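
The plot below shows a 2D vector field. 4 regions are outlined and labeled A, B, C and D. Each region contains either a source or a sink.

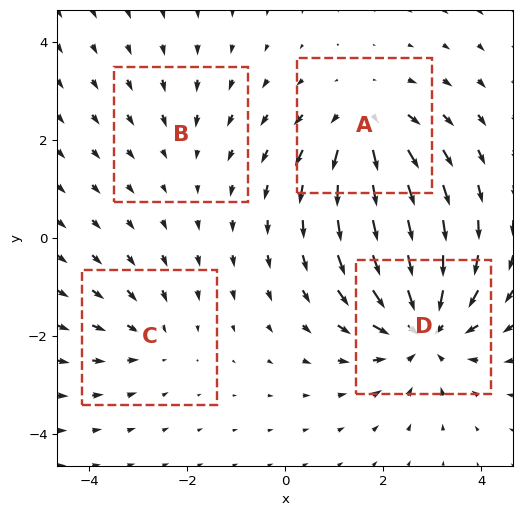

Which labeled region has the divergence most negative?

D

Divergence at each region's feature centre — A: about +5, B: about -2, C: about -3, D: about -6. Region D is most negative.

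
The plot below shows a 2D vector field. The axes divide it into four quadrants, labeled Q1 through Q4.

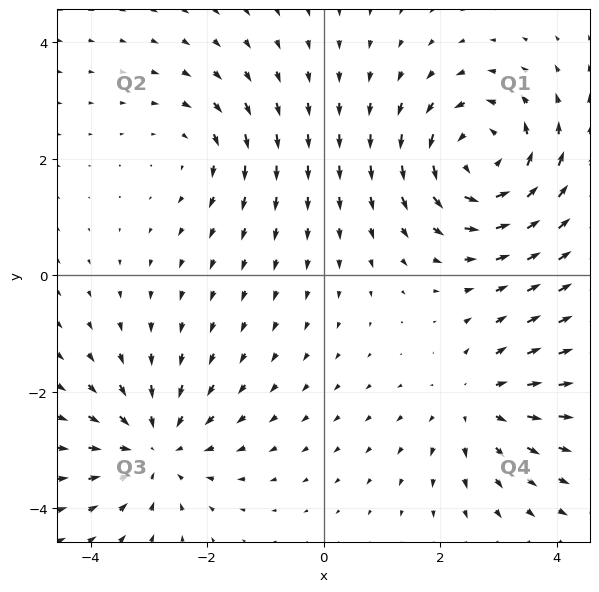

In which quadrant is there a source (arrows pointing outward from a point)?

Q4

The source sits at approximately (2.6, -2.2), which lies in quadrant Q4. The divergence there is about +3, positive as expected for a source.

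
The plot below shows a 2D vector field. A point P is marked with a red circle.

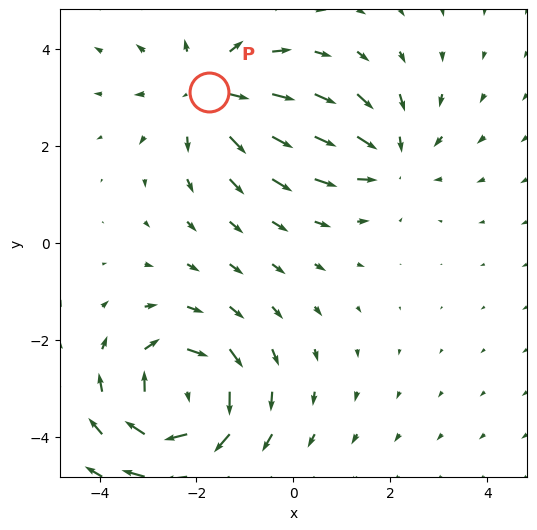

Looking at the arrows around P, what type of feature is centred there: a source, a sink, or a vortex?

source

At P (-1.7, 3.1) the arrows spread outward. Divergence about +3, curl ≈0 — positive divergence with near-zero curl is a source.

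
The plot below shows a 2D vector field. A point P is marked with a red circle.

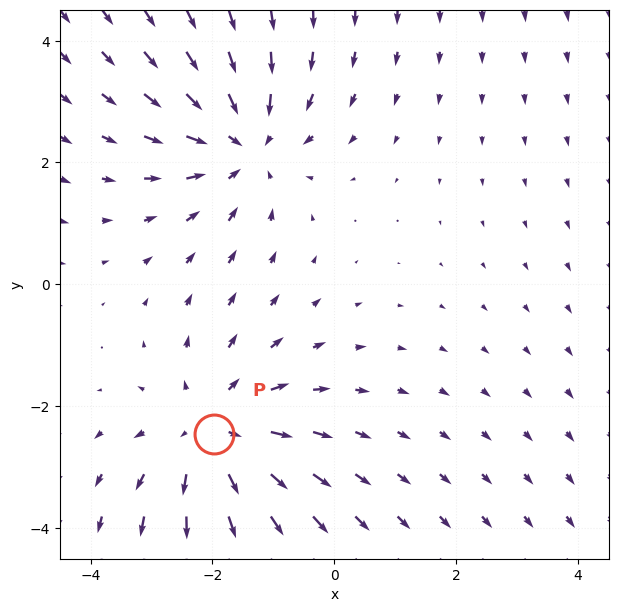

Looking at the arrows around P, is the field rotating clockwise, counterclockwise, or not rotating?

not rotating

Near P at (-2.0, -2.5) the arrows show no circulation. The curl there is ≈0.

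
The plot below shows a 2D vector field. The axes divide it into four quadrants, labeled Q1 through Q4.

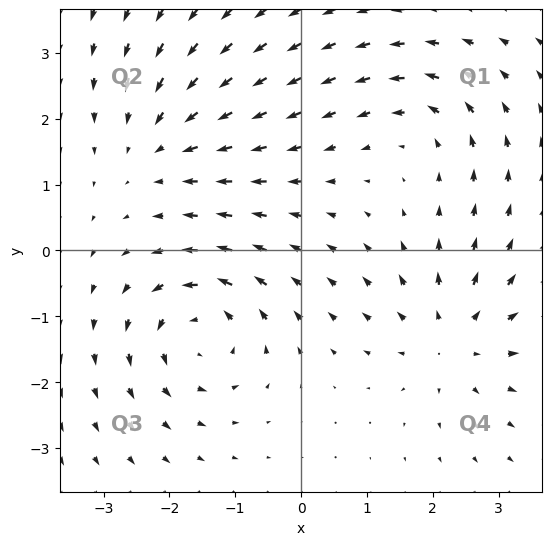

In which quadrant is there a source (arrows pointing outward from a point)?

Q4

The source sits at approximately (2.3, -1.3), which lies in quadrant Q4. The divergence there is about +4, positive as expected for a source.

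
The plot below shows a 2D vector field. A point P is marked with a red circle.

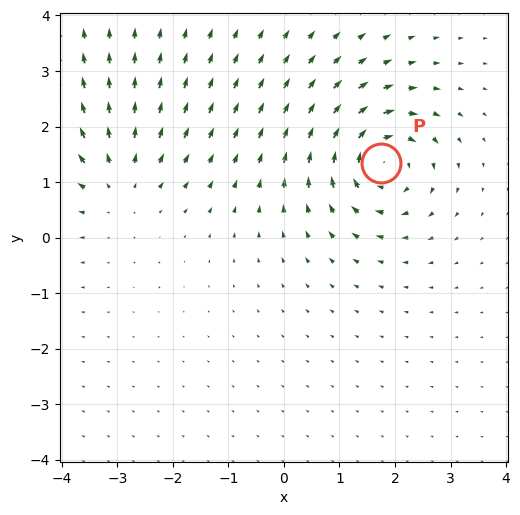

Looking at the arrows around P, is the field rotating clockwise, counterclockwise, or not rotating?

clockwise

Near P at (1.8, 1.3) the arrows circulate clockwise. The curl (z-component) there is about -7; negative curl means clockwise rotation.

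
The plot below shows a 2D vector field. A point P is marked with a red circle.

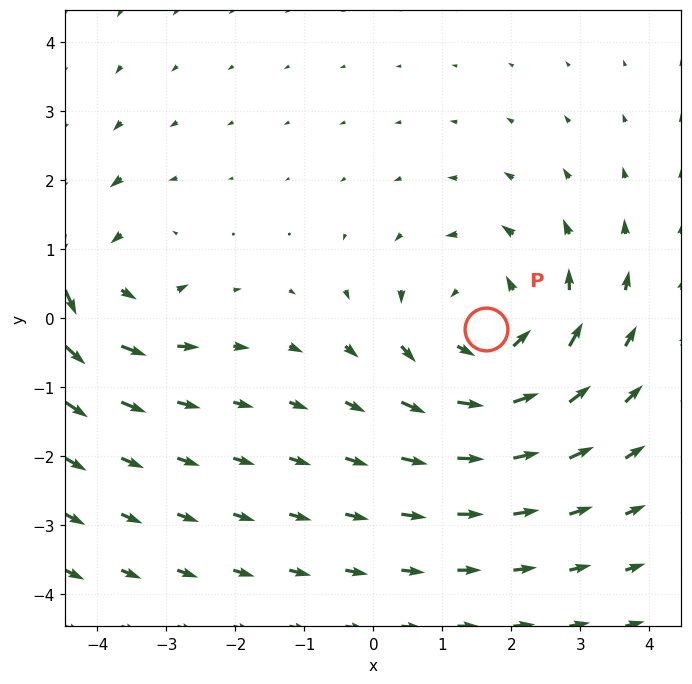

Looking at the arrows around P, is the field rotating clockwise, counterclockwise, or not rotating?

counterclockwise

Near P at (1.6, -0.2) the arrows circulate counterclockwise. The curl (z-component) there is about +3; positive curl means counterclockwise rotation.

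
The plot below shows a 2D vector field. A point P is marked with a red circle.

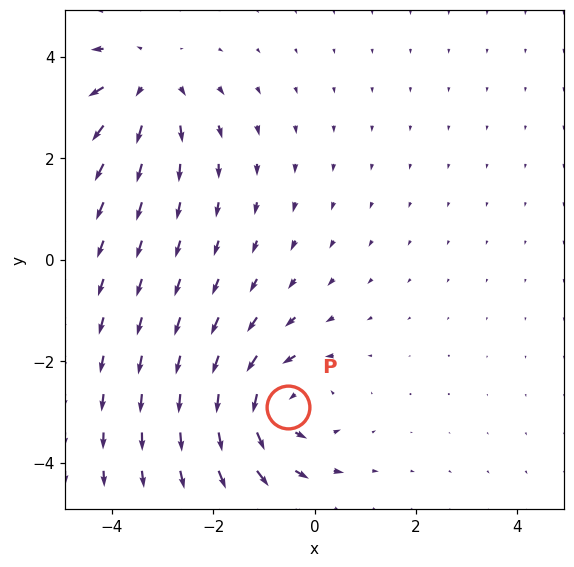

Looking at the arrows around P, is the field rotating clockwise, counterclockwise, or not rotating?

Near P at (-0.5, -2.9) the arrows circulate counterclockwise. The curl (z-component) there is about +3; positive curl means counterclockwise rotation.

counterclockwise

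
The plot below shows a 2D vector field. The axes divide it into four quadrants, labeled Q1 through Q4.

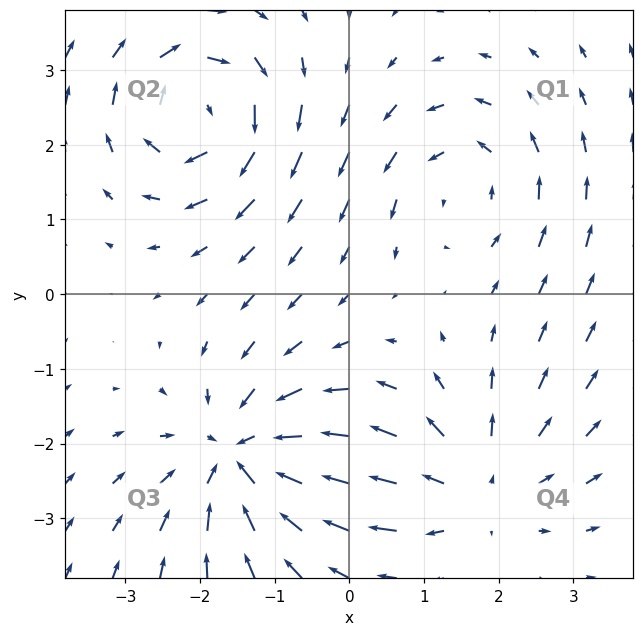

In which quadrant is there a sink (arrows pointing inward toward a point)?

The sink sits at approximately (-1.4, -2.2), which lies in quadrant Q3. The divergence there is about -5, negative as expected for a sink.

Q3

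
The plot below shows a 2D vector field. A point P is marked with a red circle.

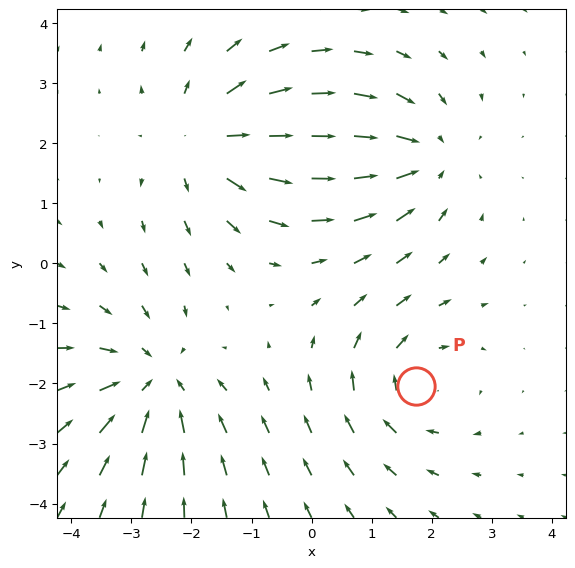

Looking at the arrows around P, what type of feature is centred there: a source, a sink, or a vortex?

At P (1.7, -2.0) the arrows circulate clockwise. Divergence ≈0, curl about -3 — near-zero divergence with nonzero curl is a vortex.

vortex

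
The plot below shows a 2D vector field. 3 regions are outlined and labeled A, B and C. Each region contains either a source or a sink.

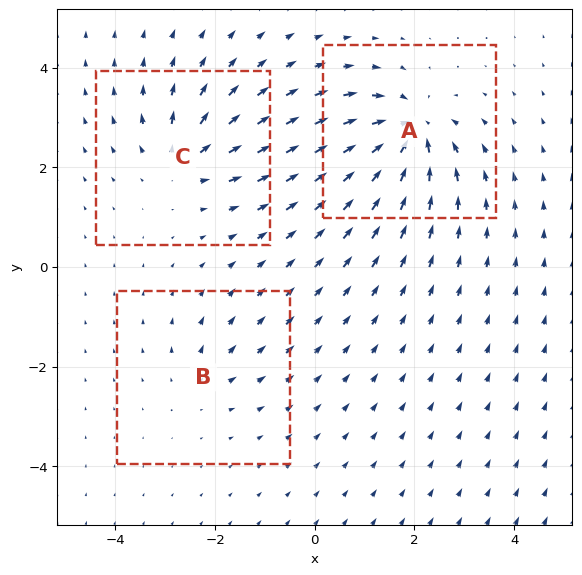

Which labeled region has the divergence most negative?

A

Divergence at each region's feature centre — A: about -6, B: about +2, C: about +4. Region A is most negative.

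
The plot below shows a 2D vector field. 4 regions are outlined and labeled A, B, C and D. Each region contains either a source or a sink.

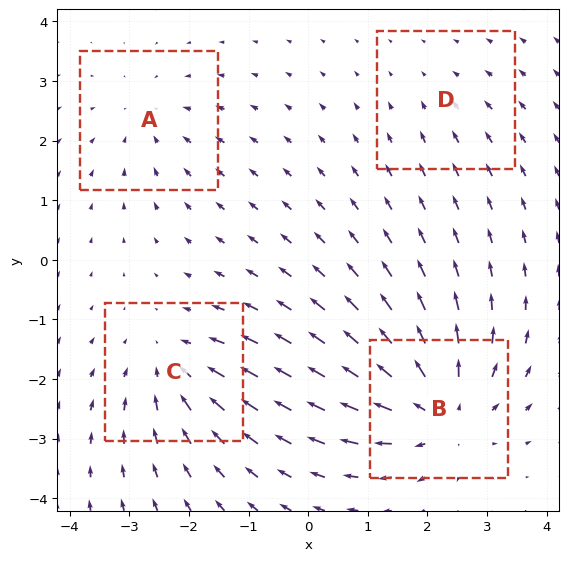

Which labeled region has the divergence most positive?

B

Divergence at each region's feature centre — A: about -3, B: about +6, C: about -4, D: about -2. Region B is most positive.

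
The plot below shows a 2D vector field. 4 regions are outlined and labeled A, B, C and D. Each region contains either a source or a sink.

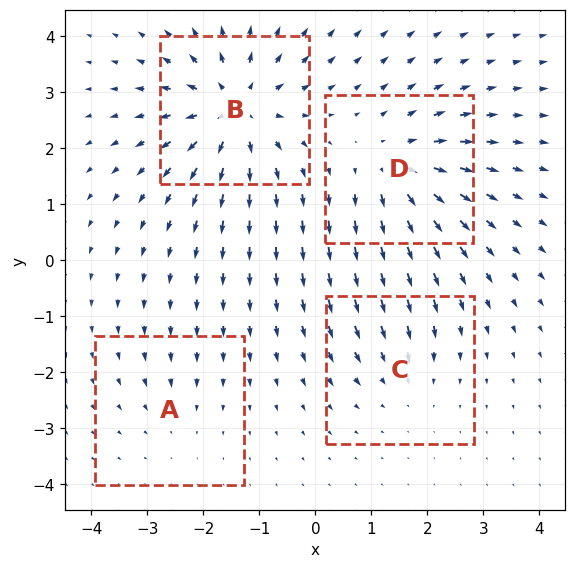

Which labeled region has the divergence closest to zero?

A

Divergence at each region's feature centre — A: about -2, B: about +8, C: about -3, D: about +6. Region A is closest to zero.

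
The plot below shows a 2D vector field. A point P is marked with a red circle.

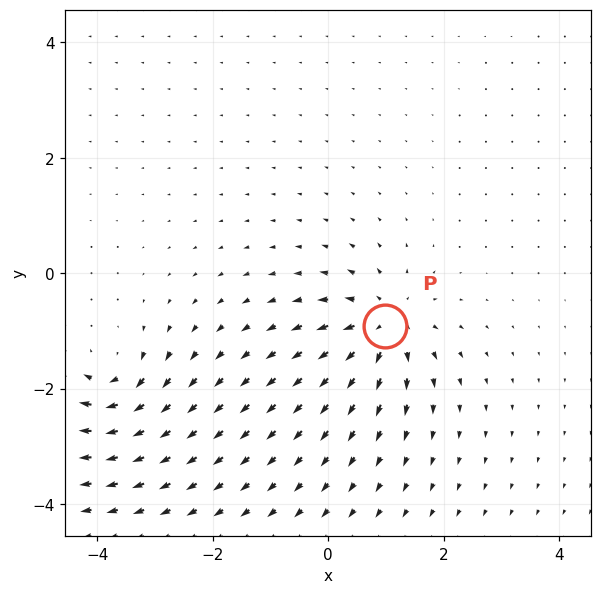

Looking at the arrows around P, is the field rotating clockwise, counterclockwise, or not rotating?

Near P at (1.0, -0.9) the arrows show no circulation. The curl there is ≈0.

not rotating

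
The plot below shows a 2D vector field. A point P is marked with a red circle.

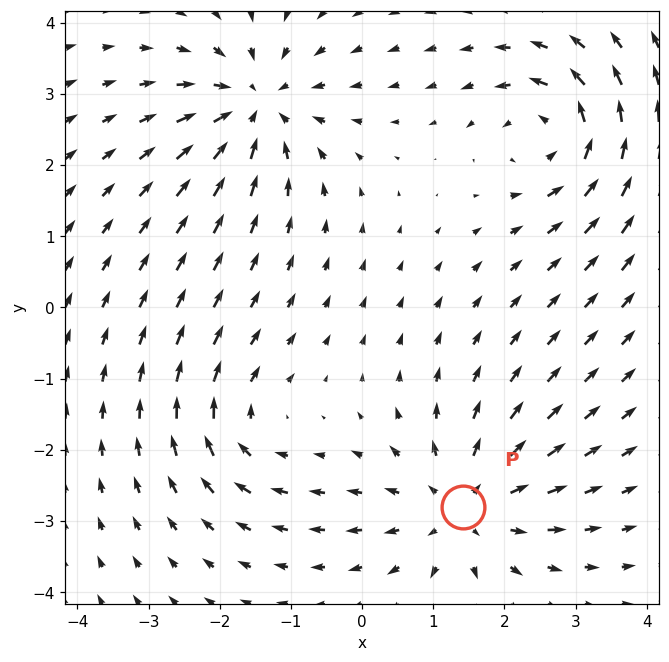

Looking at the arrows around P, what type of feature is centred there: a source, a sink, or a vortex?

source

At P (1.4, -2.8) the arrows spread outward. Divergence about +5, curl ≈0 — positive divergence with near-zero curl is a source.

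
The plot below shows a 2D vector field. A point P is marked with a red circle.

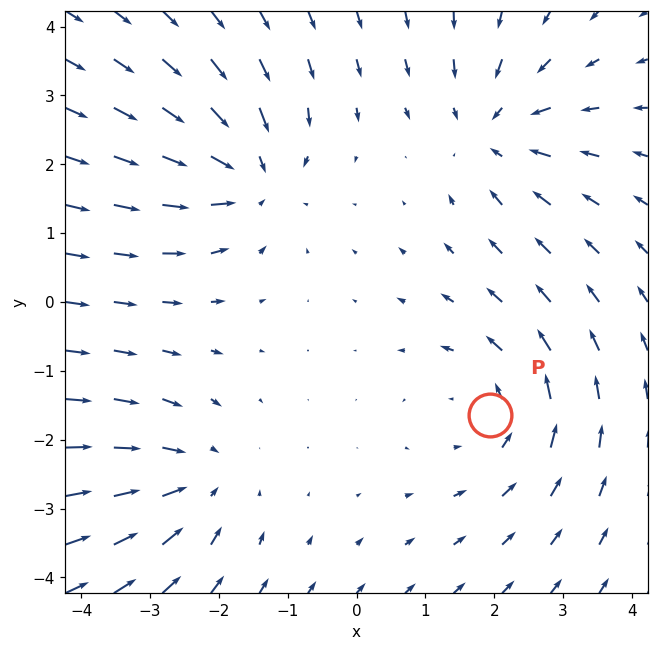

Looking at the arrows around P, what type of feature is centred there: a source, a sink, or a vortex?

At P (1.9, -1.6) the arrows circulate counterclockwise. Divergence ≈0, curl about +3 — near-zero divergence with nonzero curl is a vortex.

vortex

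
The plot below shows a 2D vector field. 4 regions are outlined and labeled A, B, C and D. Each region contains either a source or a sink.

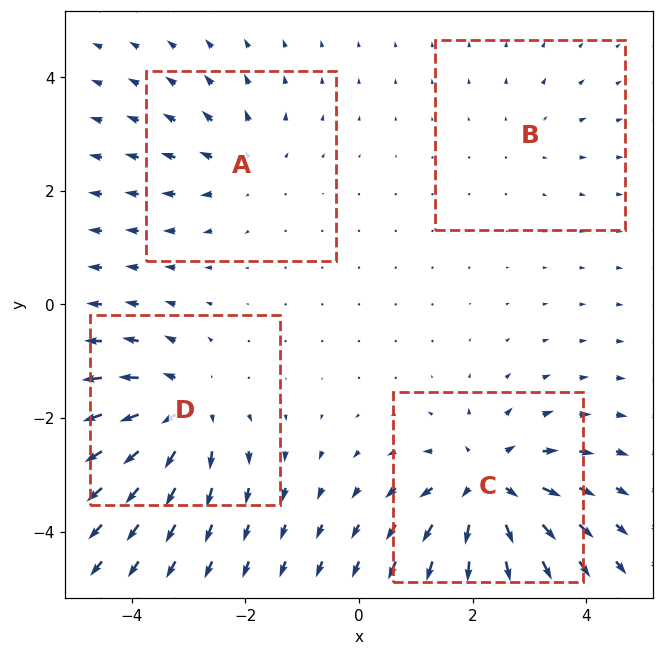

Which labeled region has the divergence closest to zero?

Divergence at each region's feature centre — A: about +4, B: about +2, C: about +7, D: about +6. Region B is closest to zero.

B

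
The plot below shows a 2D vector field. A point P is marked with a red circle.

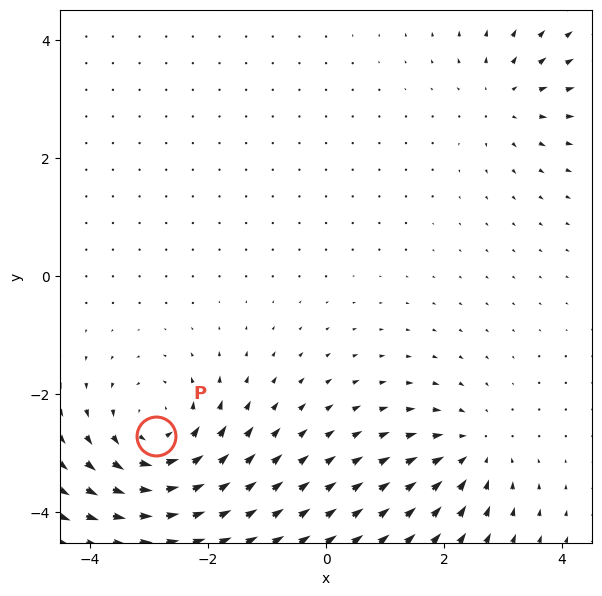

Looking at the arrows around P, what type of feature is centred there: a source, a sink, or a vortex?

At P (-2.9, -2.7) the arrows circulate counterclockwise. Divergence ≈0, curl about +5 — near-zero divergence with nonzero curl is a vortex.

vortex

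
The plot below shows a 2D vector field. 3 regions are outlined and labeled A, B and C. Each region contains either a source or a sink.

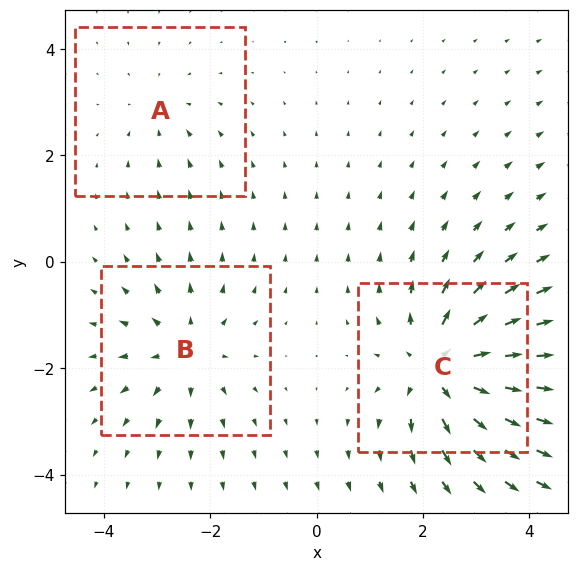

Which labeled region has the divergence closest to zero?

A

Divergence at each region's feature centre — A: about -2, B: about +3, C: about +6. Region A is closest to zero.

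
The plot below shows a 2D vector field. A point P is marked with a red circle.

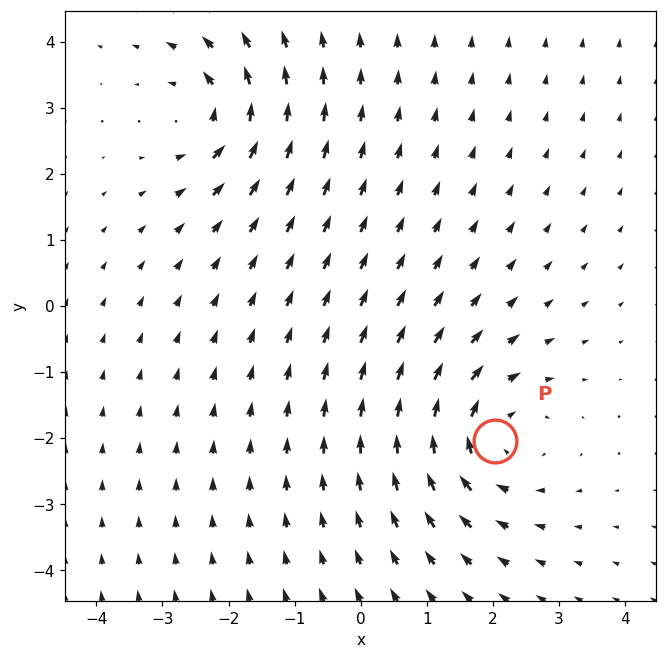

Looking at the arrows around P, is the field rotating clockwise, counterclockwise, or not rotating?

clockwise

Near P at (2.0, -2.0) the arrows circulate clockwise. The curl (z-component) there is about -4; negative curl means clockwise rotation.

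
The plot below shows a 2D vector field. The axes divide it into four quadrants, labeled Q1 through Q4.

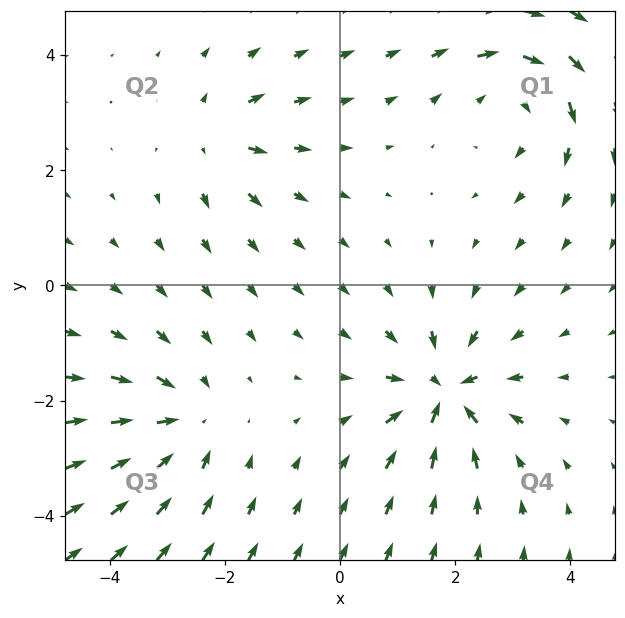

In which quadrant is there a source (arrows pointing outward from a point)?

Q2

The source sits at approximately (-2.1, 2.6), which lies in quadrant Q2. The divergence there is about +4, positive as expected for a source.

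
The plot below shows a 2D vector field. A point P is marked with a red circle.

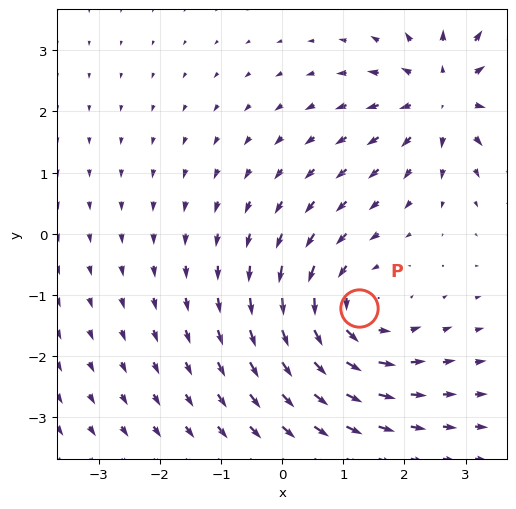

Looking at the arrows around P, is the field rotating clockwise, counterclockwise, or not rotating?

Near P at (1.3, -1.2) the arrows circulate counterclockwise. The curl (z-component) there is about +4; positive curl means counterclockwise rotation.

counterclockwise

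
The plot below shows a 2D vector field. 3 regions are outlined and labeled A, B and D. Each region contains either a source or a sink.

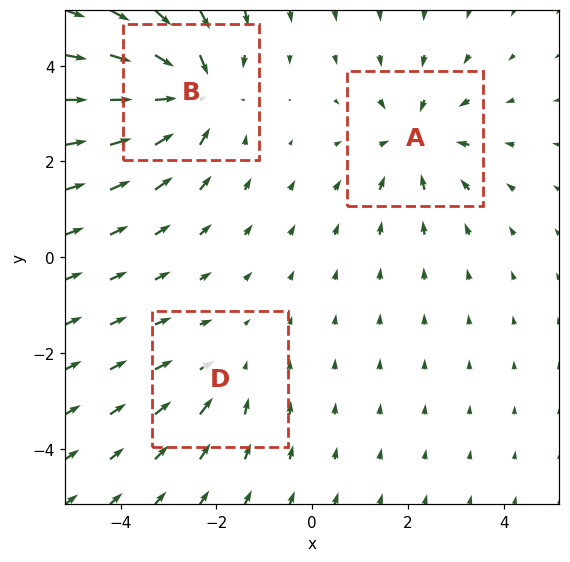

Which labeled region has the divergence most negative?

B

Divergence at each region's feature centre — A: about -3, B: about -4, D: about -2. Region B is most negative.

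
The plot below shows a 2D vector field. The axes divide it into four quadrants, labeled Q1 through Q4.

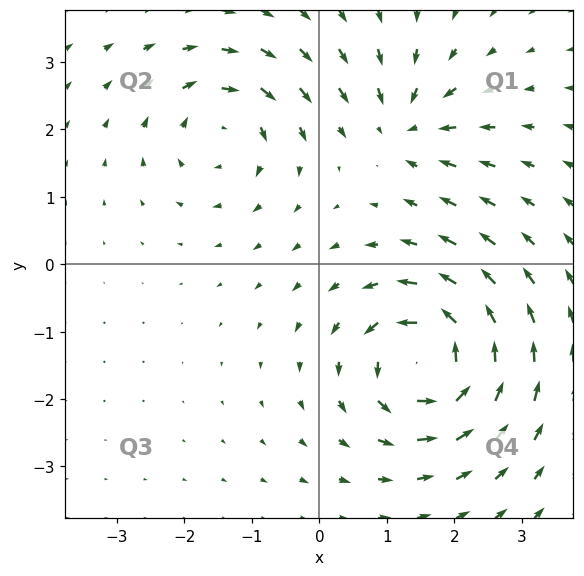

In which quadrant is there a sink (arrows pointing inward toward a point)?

Q1

The sink sits at approximately (1.3, 2.1), which lies in quadrant Q1. The divergence there is about -4, negative as expected for a sink.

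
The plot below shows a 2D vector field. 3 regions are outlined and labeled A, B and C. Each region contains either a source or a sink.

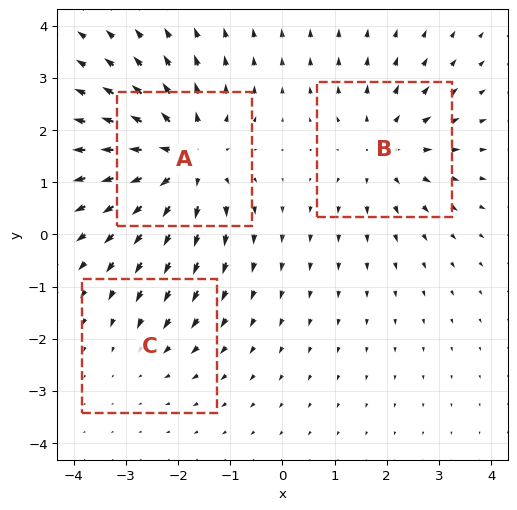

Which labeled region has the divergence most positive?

A

Divergence at each region's feature centre — A: about +5, B: about +3, C: about -2. Region A is most positive.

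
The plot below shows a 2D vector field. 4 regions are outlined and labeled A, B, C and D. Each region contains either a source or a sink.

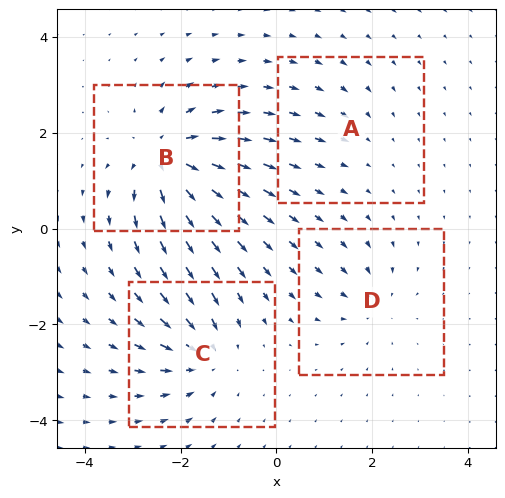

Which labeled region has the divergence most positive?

B

Divergence at each region's feature centre — A: about -2, B: about +7, C: about -5, D: about -4. Region B is most positive.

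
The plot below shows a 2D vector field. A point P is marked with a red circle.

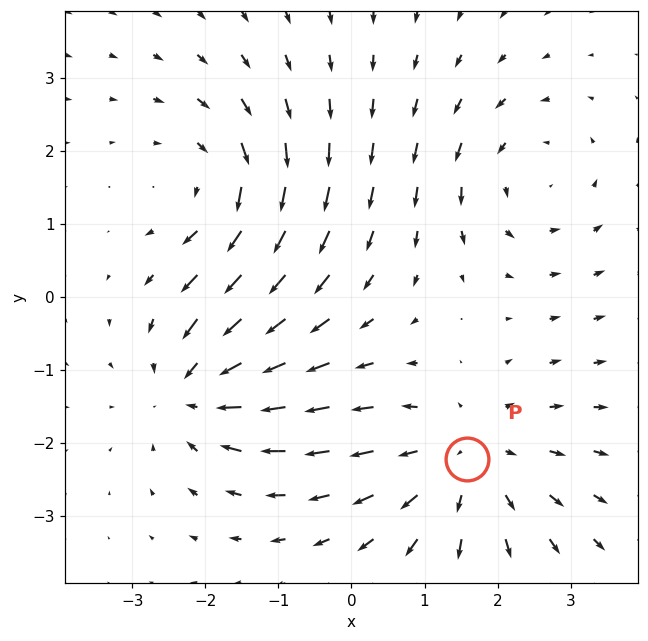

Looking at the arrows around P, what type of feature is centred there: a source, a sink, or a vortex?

source

At P (1.6, -2.2) the arrows spread outward. Divergence about +4, curl ≈0 — positive divergence with near-zero curl is a source.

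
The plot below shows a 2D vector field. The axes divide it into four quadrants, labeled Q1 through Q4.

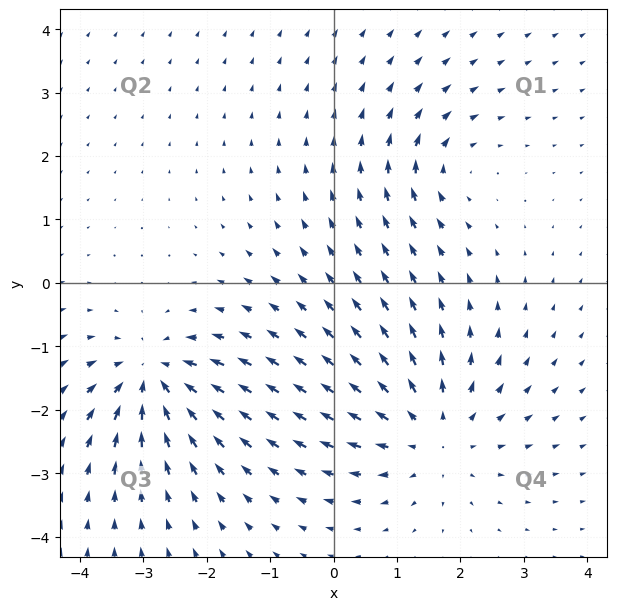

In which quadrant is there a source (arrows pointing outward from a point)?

The source sits at approximately (1.6, -2.4), which lies in quadrant Q4. The divergence there is about +4, positive as expected for a source.

Q4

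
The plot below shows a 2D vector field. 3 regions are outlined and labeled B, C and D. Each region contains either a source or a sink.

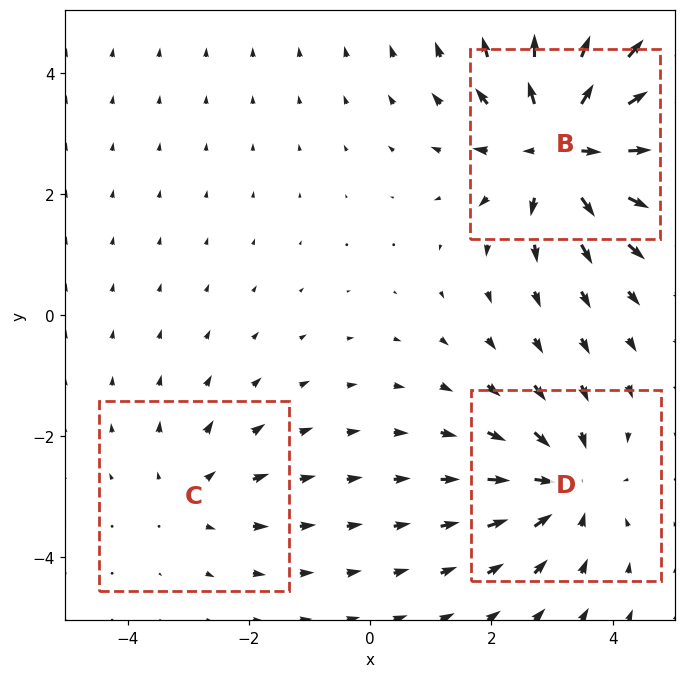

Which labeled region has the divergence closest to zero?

C

Divergence at each region's feature centre — B: about +5, C: about +2, D: about -3. Region C is closest to zero.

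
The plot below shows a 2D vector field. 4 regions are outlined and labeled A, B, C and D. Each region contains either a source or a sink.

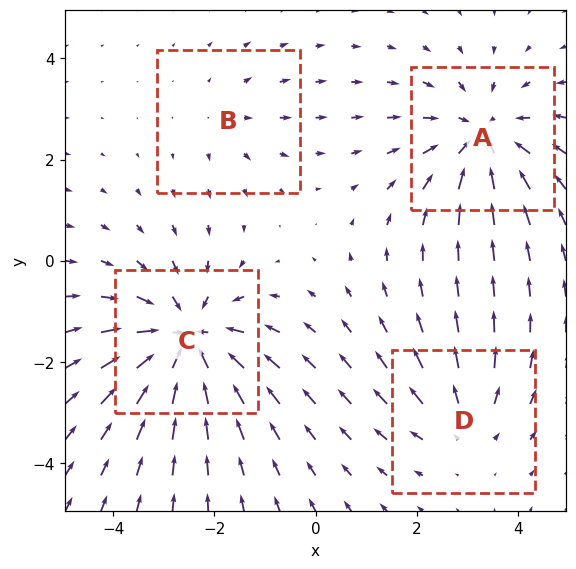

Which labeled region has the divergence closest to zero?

B

Divergence at each region's feature centre — A: about -5, B: about +2, C: about -6, D: about +3. Region B is closest to zero.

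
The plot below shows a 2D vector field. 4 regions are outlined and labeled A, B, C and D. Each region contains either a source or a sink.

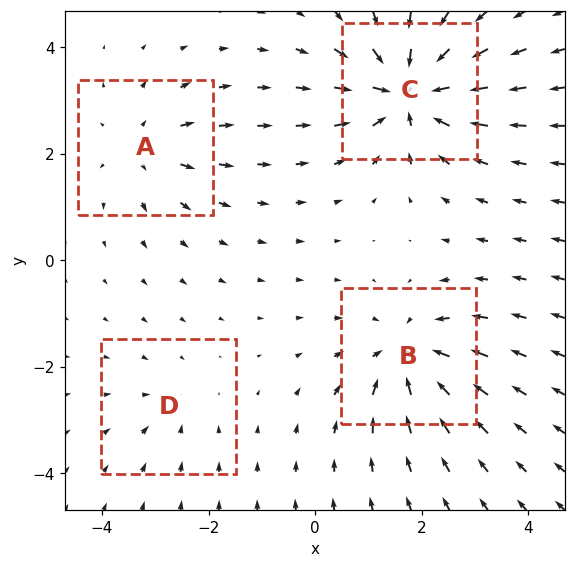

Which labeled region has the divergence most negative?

C

Divergence at each region's feature centre — A: about +4, B: about -6, C: about -8, D: about -2. Region C is most negative.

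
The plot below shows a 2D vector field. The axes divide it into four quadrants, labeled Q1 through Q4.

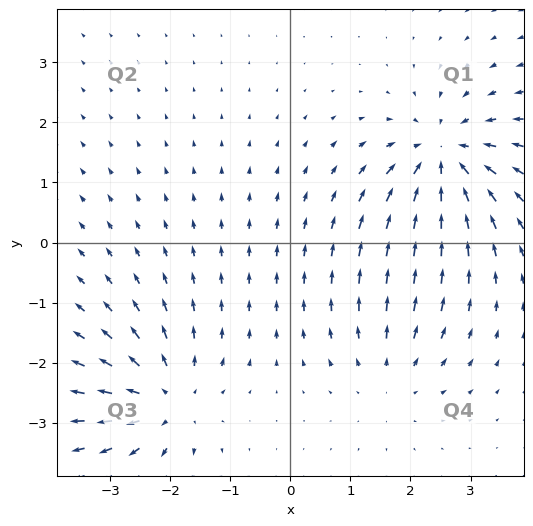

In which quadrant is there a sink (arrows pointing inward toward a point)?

Q1

The sink sits at approximately (2.6, 1.4), which lies in quadrant Q1. The divergence there is about -5, negative as expected for a sink.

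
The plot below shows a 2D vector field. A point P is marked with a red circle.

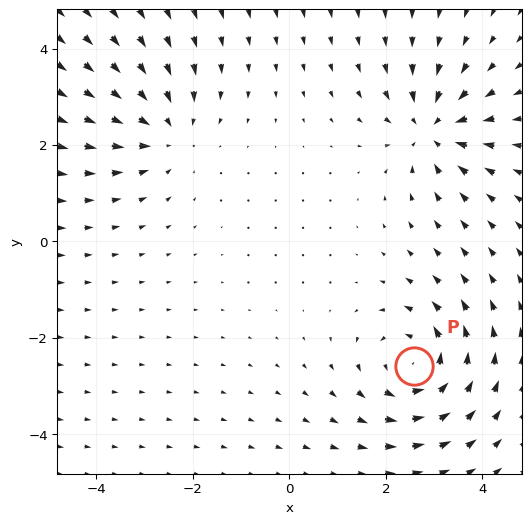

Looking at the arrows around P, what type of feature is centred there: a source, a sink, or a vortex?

At P (2.6, -2.6) the arrows circulate counterclockwise. Divergence ≈0, curl about +5 — near-zero divergence with nonzero curl is a vortex.

vortex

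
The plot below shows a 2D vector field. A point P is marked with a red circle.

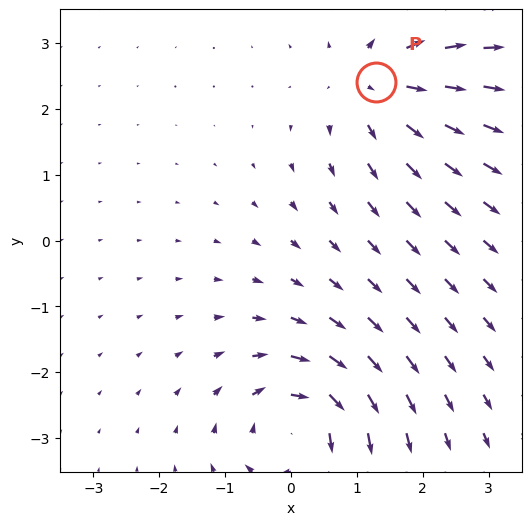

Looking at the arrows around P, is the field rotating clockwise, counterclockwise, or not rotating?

not rotating

Near P at (1.3, 2.4) the arrows show no circulation. The curl there is ≈0.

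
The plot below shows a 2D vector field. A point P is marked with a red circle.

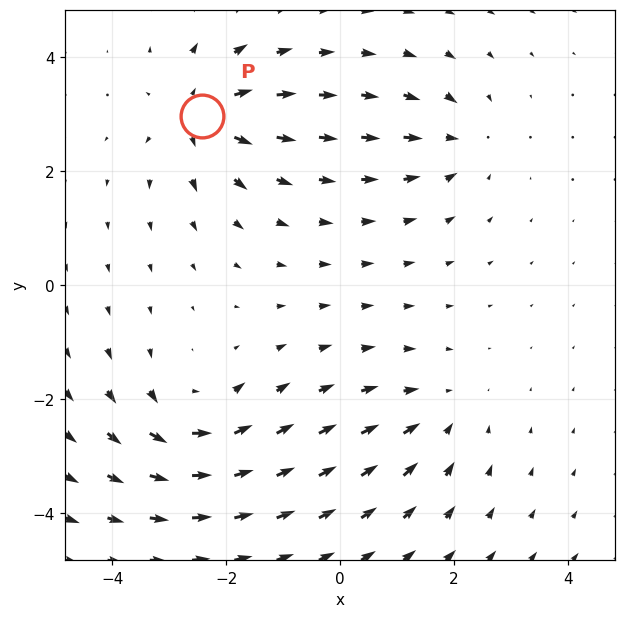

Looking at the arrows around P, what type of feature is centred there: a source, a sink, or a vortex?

At P (-2.4, 3.0) the arrows spread outward. Divergence about +5, curl ≈0 — positive divergence with near-zero curl is a source.

source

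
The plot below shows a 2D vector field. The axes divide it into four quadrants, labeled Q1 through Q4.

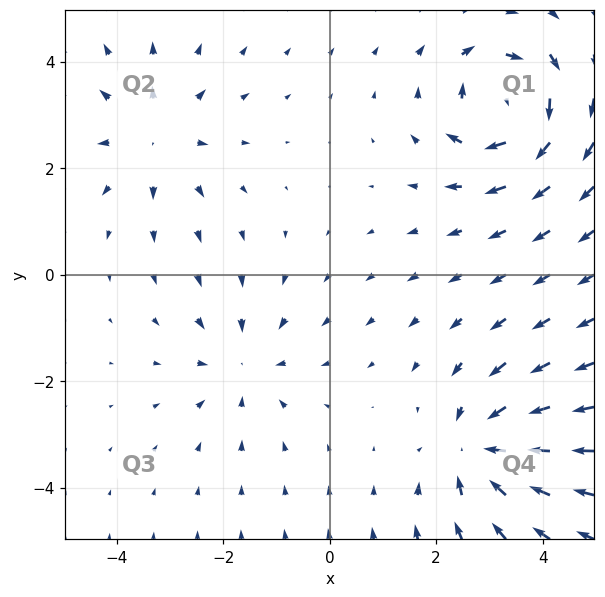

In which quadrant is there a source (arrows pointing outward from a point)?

The source sits at approximately (-3.3, 2.6), which lies in quadrant Q2. The divergence there is about +3, positive as expected for a source.

Q2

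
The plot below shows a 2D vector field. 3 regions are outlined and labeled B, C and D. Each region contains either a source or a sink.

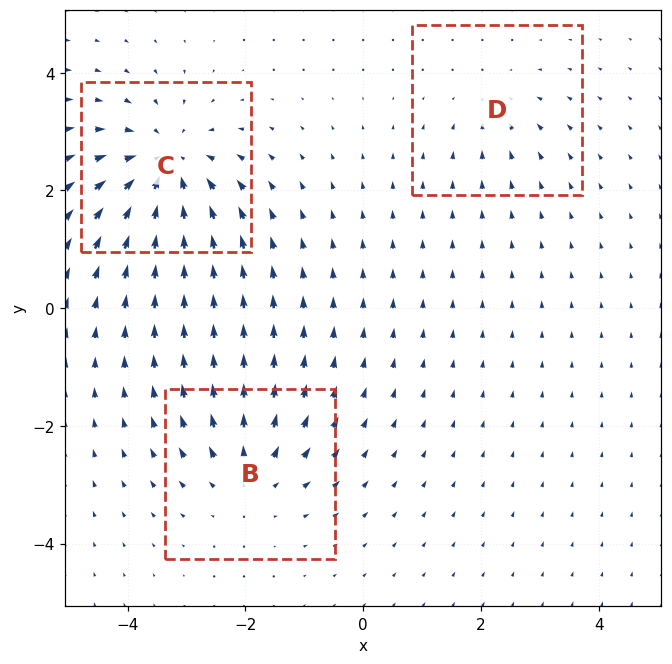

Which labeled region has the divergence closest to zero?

Divergence at each region's feature centre — B: about +3, C: about -5, D: about -2. Region D is closest to zero.

D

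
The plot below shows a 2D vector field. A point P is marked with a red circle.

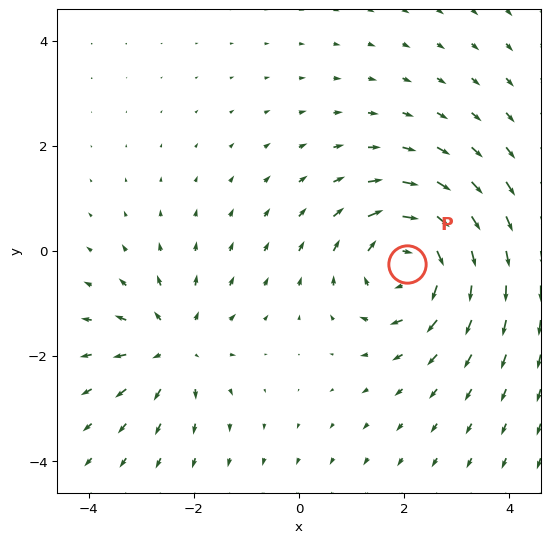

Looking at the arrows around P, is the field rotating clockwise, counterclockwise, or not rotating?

clockwise

Near P at (2.1, -0.2) the arrows circulate clockwise. The curl (z-component) there is about -5; negative curl means clockwise rotation.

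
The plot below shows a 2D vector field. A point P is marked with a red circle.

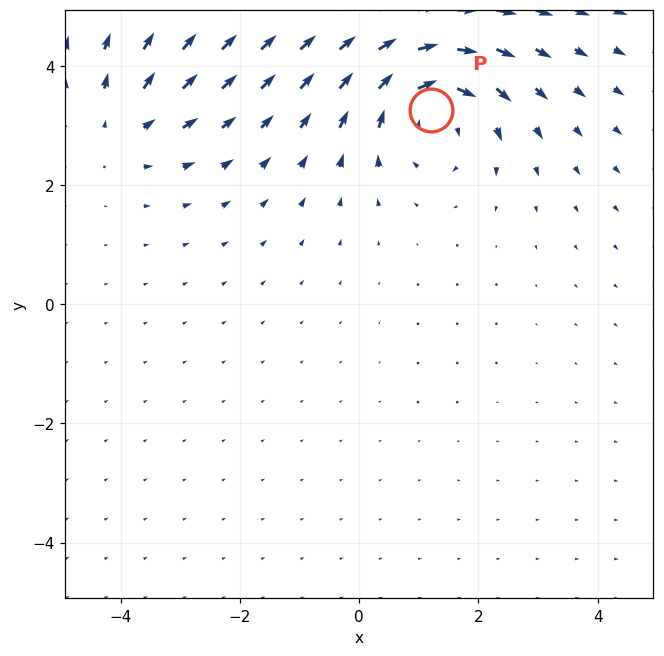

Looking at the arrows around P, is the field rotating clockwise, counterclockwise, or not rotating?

clockwise

Near P at (1.2, 3.3) the arrows circulate clockwise. The curl (z-component) there is about -5; negative curl means clockwise rotation.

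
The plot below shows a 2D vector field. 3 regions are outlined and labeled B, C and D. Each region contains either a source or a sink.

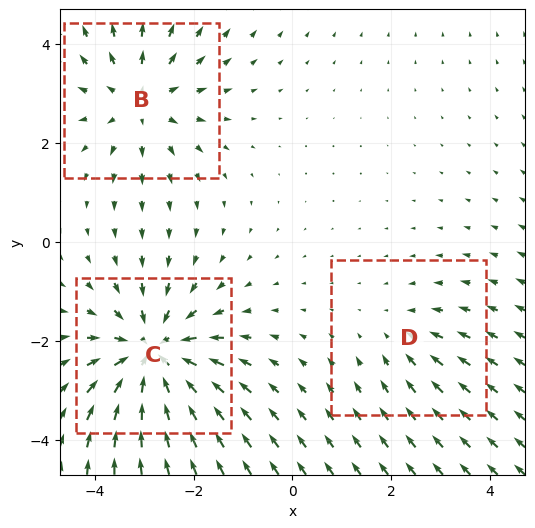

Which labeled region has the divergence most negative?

C

Divergence at each region's feature centre — B: about +3, C: about -5, D: about -2. Region C is most negative.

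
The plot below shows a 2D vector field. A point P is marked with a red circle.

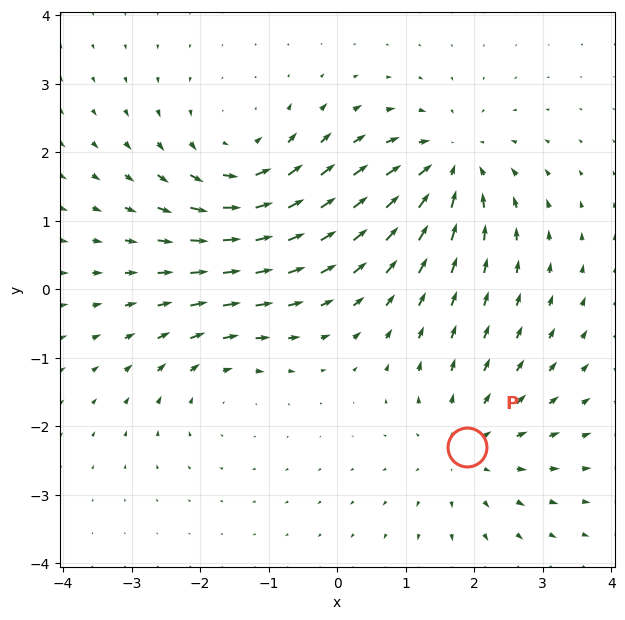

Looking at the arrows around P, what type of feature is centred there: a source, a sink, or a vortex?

At P (1.9, -2.3) the arrows spread outward. Divergence about +3, curl ≈0 — positive divergence with near-zero curl is a source.

source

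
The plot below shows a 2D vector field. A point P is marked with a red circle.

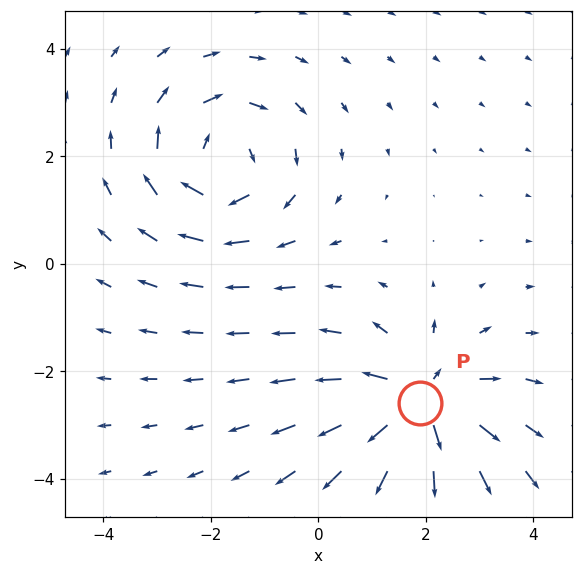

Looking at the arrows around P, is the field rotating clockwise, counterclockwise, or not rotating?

not rotating

Near P at (1.9, -2.6) the arrows show no circulation. The curl there is ≈0.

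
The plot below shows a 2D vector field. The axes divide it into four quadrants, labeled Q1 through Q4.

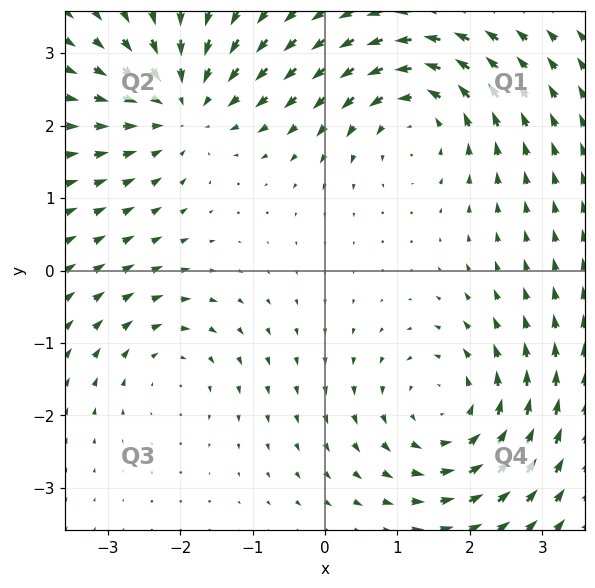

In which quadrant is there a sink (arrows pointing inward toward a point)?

Q2

The sink sits at approximately (-2.0, 2.3), which lies in quadrant Q2. The divergence there is about -4, negative as expected for a sink.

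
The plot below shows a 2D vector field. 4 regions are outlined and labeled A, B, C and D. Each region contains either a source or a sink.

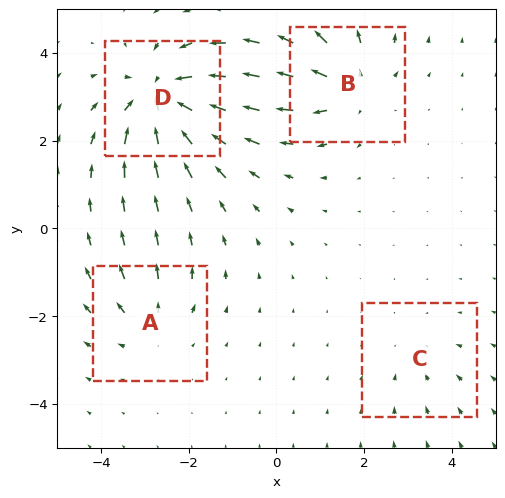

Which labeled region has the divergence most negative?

D

Divergence at each region's feature centre — A: about +3, B: about +5, C: about -2, D: about -7. Region D is most negative.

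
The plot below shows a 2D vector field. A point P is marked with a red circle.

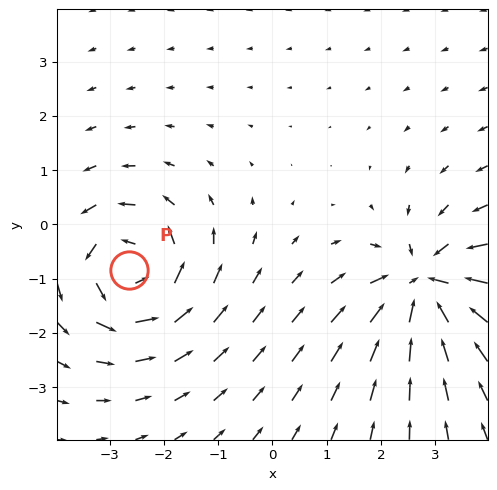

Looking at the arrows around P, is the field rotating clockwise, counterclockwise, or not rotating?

counterclockwise

Near P at (-2.6, -0.8) the arrows circulate counterclockwise. The curl (z-component) there is about +5; positive curl means counterclockwise rotation.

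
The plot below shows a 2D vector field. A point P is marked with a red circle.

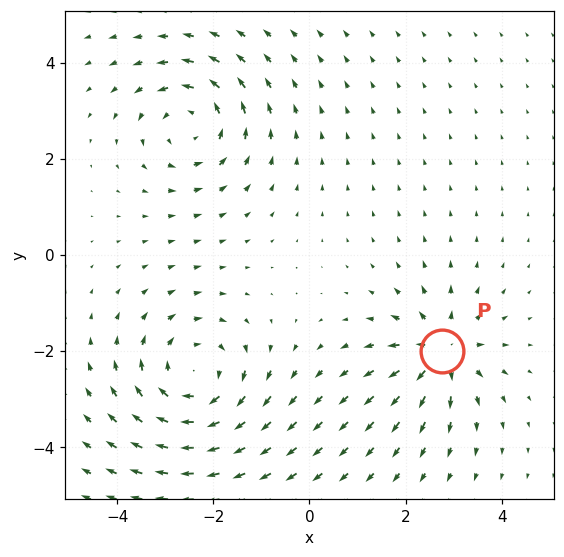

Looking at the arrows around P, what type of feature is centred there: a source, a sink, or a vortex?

source

At P (2.7, -2.0) the arrows spread outward. Divergence about +4, curl ≈0 — positive divergence with near-zero curl is a source.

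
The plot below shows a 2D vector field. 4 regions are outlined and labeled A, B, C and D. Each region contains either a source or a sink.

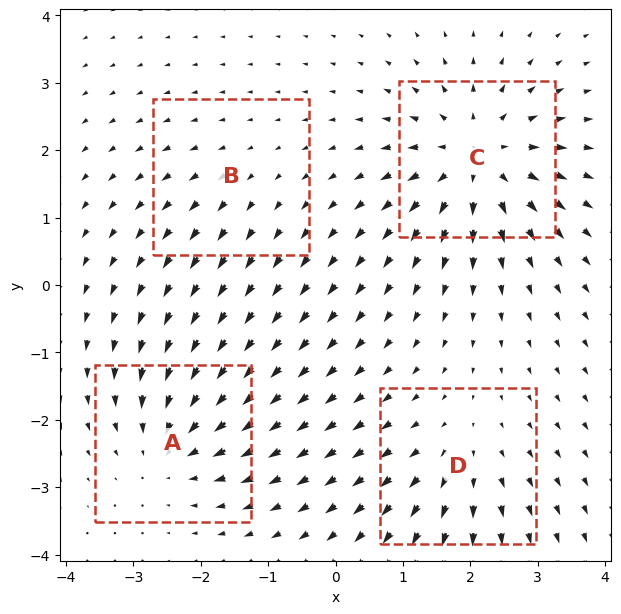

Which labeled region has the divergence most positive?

C

Divergence at each region's feature centre — A: about -5, B: about +2, C: about +7, D: about +4. Region C is most positive.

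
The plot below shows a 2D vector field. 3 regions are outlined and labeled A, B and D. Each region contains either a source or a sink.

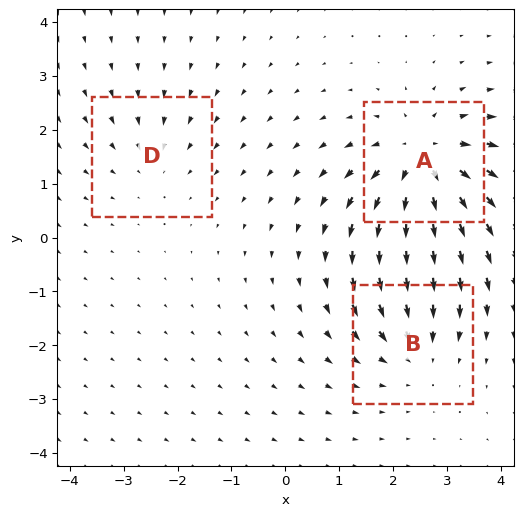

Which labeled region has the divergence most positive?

A

Divergence at each region's feature centre — A: about +5, B: about -3, D: about -2. Region A is most positive.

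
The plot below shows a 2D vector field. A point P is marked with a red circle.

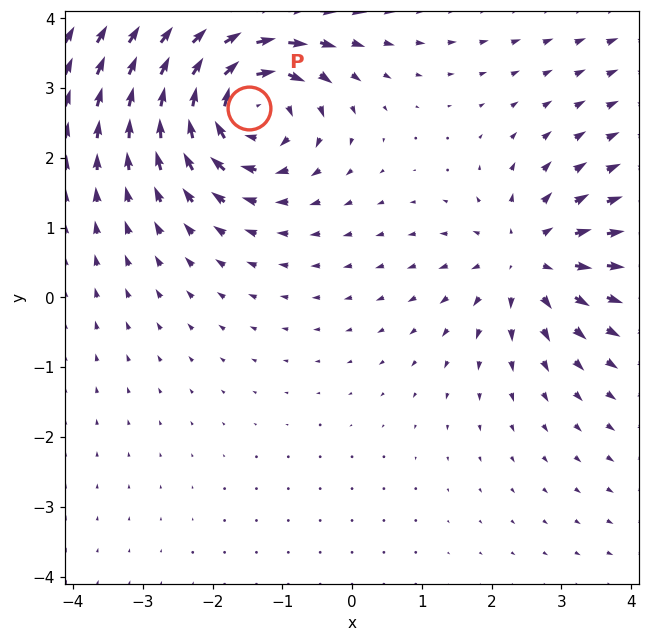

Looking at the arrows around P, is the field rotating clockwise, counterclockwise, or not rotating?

Near P at (-1.5, 2.7) the arrows circulate clockwise. The curl (z-component) there is about -6; negative curl means clockwise rotation.

clockwise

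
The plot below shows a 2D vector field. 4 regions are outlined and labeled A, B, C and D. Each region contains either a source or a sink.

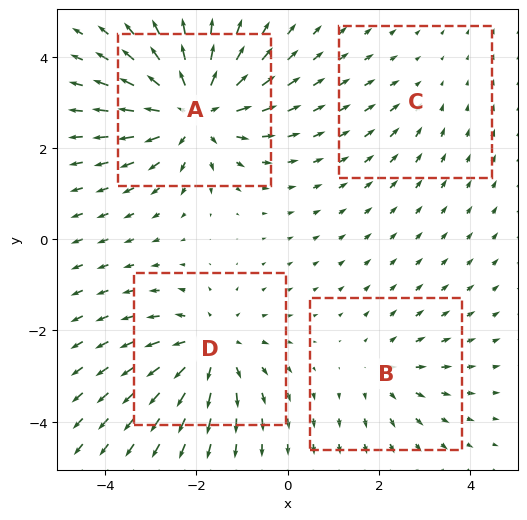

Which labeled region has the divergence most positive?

A

Divergence at each region's feature centre — A: about +7, B: about +3, C: about -2, D: about +5. Region A is most positive.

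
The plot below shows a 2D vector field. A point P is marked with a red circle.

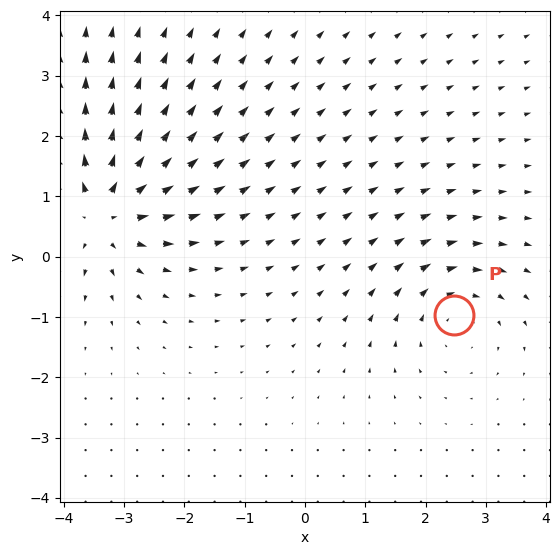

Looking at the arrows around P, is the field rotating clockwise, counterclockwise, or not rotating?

Near P at (2.5, -1.0) the arrows circulate clockwise. The curl (z-component) there is about -3; negative curl means clockwise rotation.

clockwise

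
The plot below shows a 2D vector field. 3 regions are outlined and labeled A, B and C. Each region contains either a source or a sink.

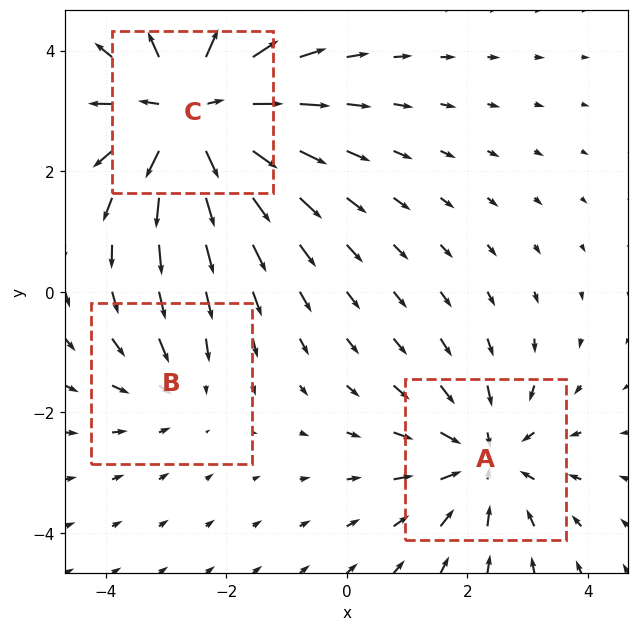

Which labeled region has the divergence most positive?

Divergence at each region's feature centre — A: about -3, B: about -2, C: about +5. Region C is most positive.

C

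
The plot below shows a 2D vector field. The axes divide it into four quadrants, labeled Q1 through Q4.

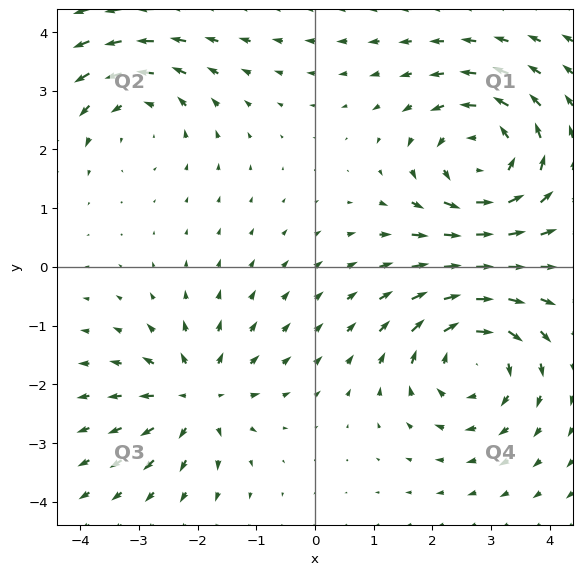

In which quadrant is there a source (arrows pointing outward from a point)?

The source sits at approximately (-2.0, -2.2), which lies in quadrant Q3. The divergence there is about +4, positive as expected for a source.

Q3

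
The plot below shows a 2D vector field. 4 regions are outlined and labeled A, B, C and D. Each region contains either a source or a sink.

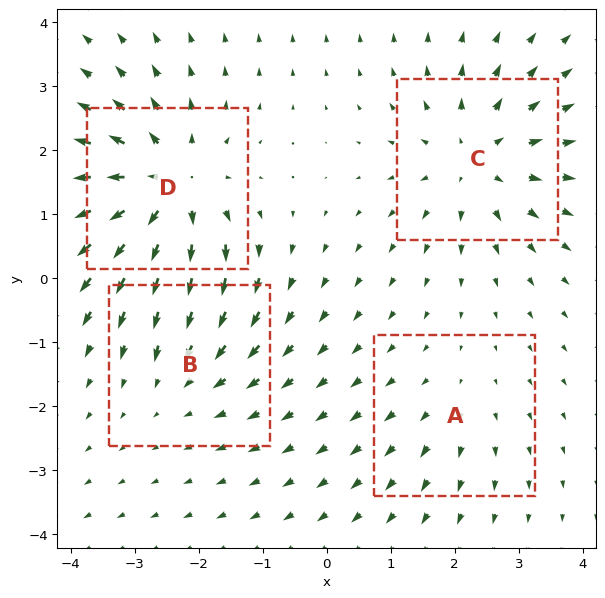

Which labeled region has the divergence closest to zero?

A

Divergence at each region's feature centre — A: about +2, B: about -3, C: about +5, D: about +6. Region A is closest to zero.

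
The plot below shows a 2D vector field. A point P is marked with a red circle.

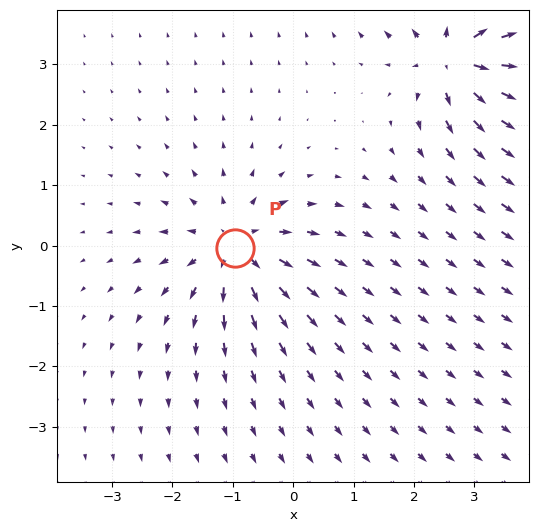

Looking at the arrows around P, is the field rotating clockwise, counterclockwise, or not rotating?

not rotating

Near P at (-1.0, -0.0) the arrows show no circulation. The curl there is ≈0.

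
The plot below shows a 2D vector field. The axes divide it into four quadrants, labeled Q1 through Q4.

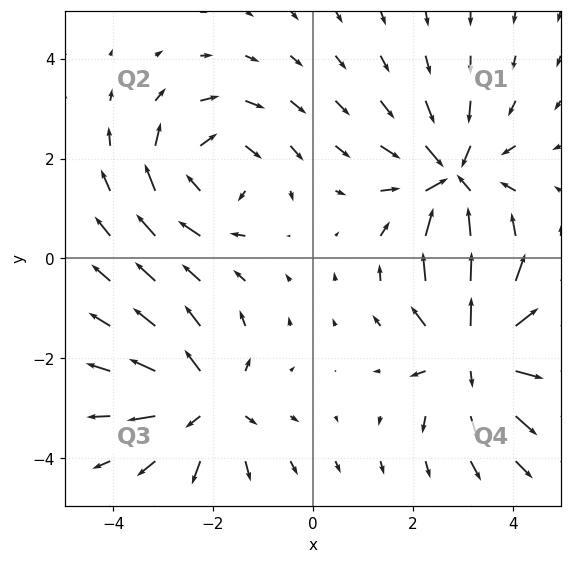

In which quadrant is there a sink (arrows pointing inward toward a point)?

The sink sits at approximately (2.8, 1.6), which lies in quadrant Q1. The divergence there is about -5, negative as expected for a sink.

Q1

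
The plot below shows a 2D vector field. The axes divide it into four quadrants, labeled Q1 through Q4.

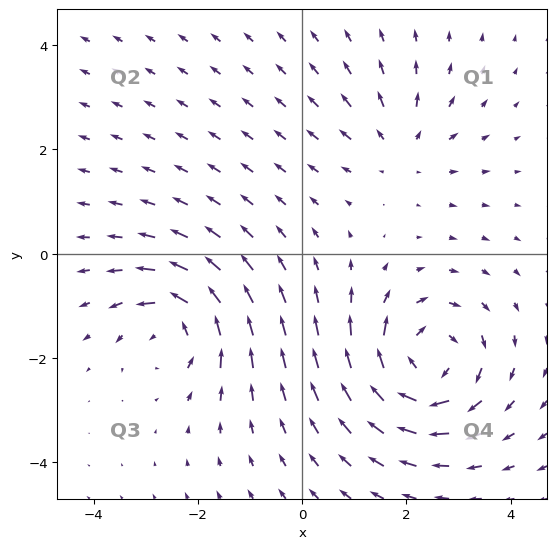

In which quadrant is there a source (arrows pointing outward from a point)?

Q1

The source sits at approximately (1.9, 2.0), which lies in quadrant Q1. The divergence there is about +3, positive as expected for a source.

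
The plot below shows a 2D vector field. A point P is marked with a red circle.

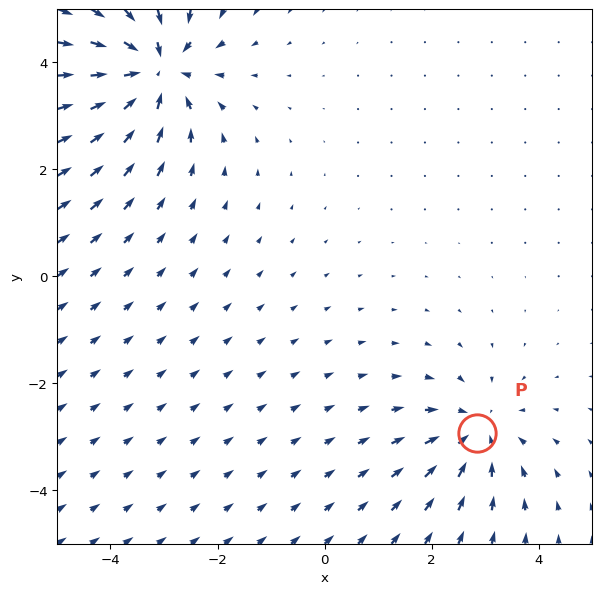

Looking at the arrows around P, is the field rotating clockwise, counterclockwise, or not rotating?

not rotating

Near P at (2.8, -2.9) the arrows show no circulation. The curl there is ≈0.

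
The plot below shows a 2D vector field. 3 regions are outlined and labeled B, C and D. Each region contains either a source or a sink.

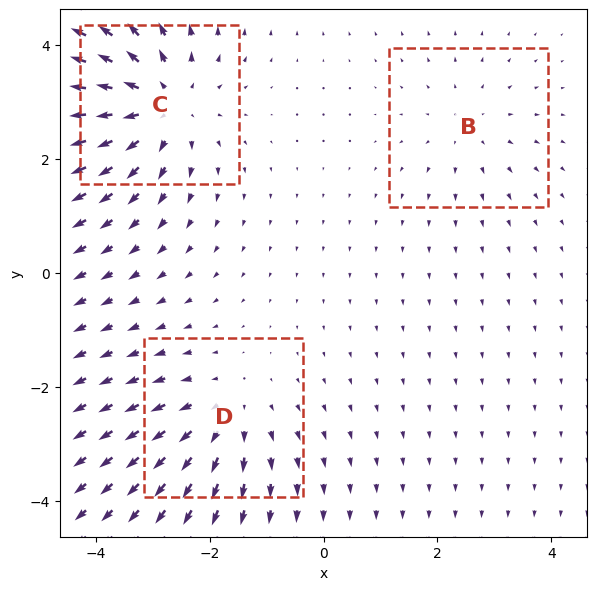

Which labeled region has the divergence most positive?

Divergence at each region's feature centre — B: about +2, C: about +4, D: about +3. Region C is most positive.

C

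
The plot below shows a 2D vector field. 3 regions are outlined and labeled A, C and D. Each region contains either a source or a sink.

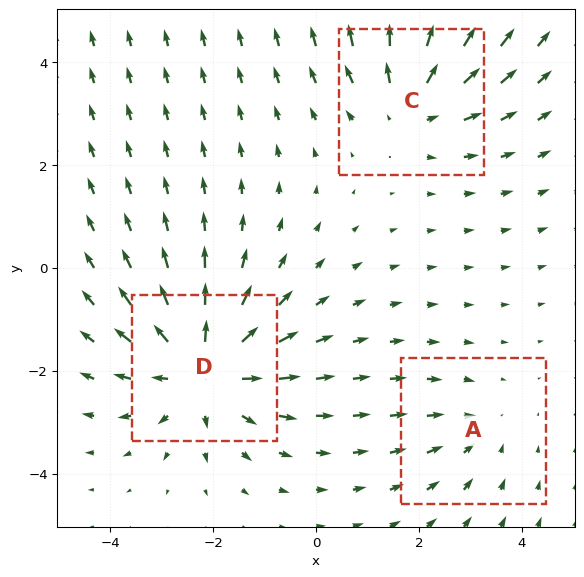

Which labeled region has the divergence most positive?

D

Divergence at each region's feature centre — A: about -2, C: about +3, D: about +4. Region D is most positive.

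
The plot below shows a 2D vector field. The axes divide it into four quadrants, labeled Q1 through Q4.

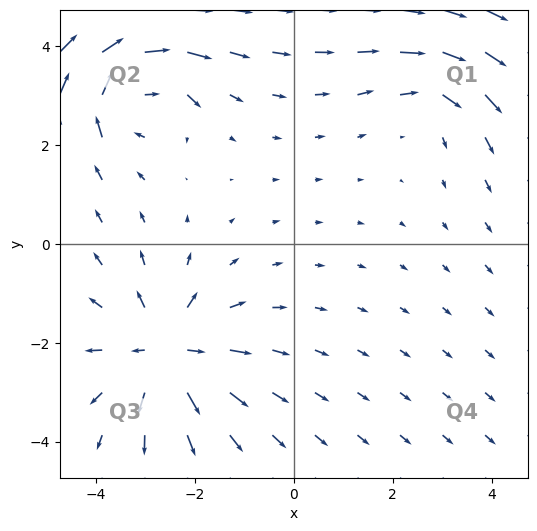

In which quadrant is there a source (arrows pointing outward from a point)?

The source sits at approximately (-2.6, -2.2), which lies in quadrant Q3. The divergence there is about +4, positive as expected for a source.

Q3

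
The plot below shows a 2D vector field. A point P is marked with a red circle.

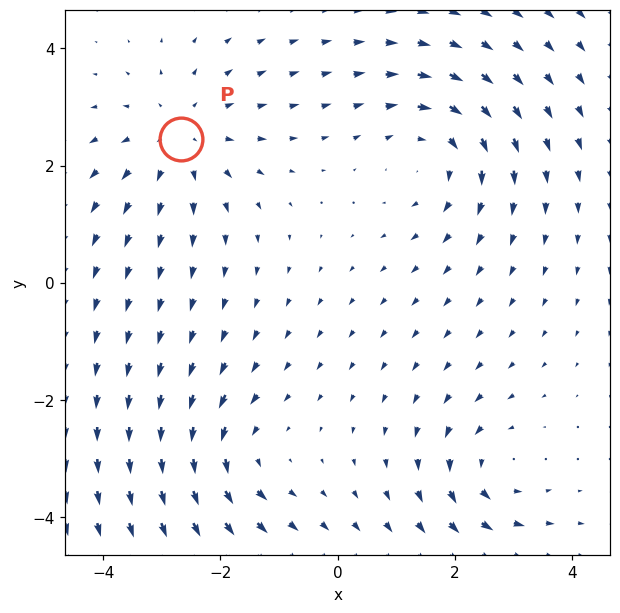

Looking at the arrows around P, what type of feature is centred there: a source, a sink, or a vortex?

source

At P (-2.7, 2.5) the arrows spread outward. Divergence about +3, curl ≈0 — positive divergence with near-zero curl is a source.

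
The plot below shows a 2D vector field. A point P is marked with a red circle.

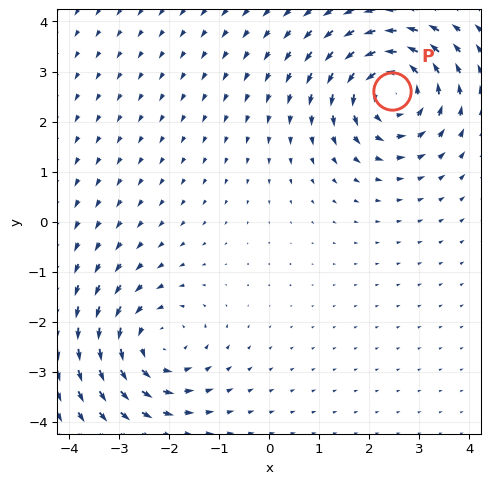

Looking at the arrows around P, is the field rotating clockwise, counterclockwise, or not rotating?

Near P at (2.4, 2.6) the arrows circulate counterclockwise. The curl (z-component) there is about +6; positive curl means counterclockwise rotation.

counterclockwise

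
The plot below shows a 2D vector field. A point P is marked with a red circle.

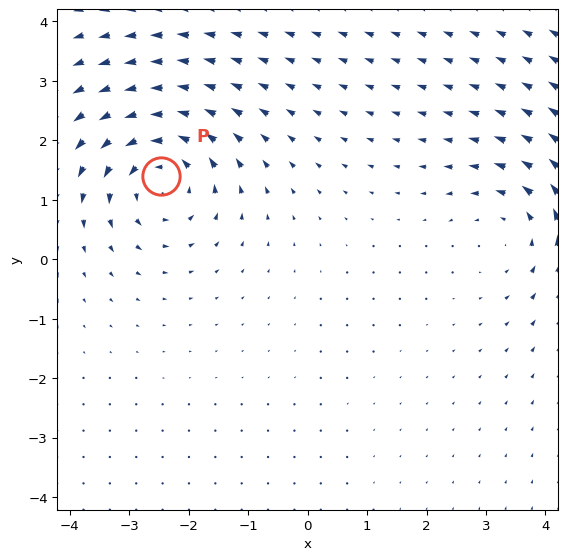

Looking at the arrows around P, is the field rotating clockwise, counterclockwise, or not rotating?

Near P at (-2.5, 1.4) the arrows circulate counterclockwise. The curl (z-component) there is about +5; positive curl means counterclockwise rotation.

counterclockwise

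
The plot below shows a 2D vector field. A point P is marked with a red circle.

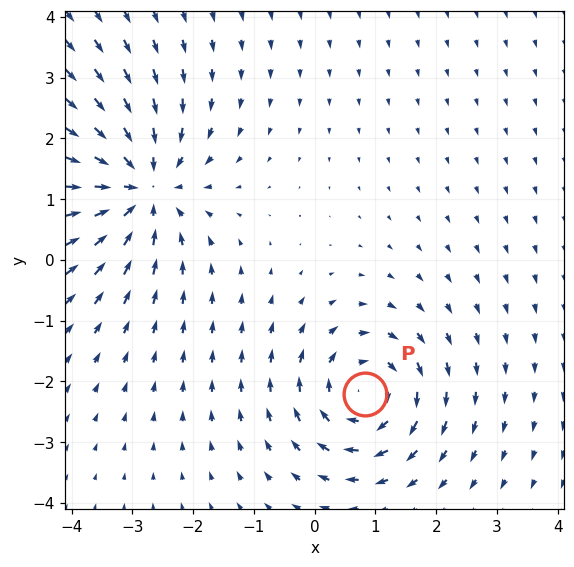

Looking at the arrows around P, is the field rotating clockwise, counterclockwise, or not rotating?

clockwise

Near P at (0.8, -2.2) the arrows circulate clockwise. The curl (z-component) there is about -4; negative curl means clockwise rotation.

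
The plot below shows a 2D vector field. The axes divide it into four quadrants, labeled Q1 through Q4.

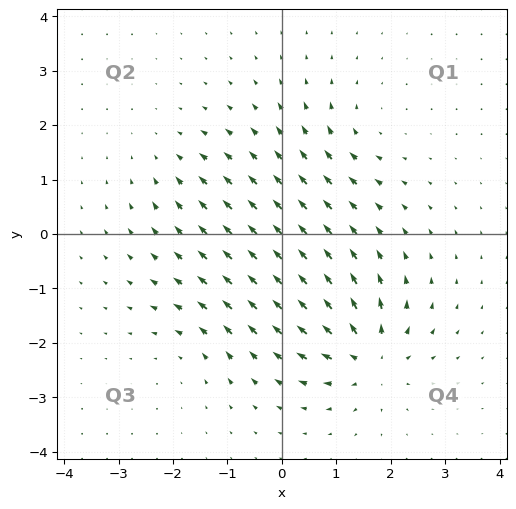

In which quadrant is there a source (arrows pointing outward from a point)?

The source sits at approximately (1.6, -2.3), which lies in quadrant Q4. The divergence there is about +6, positive as expected for a source.

Q4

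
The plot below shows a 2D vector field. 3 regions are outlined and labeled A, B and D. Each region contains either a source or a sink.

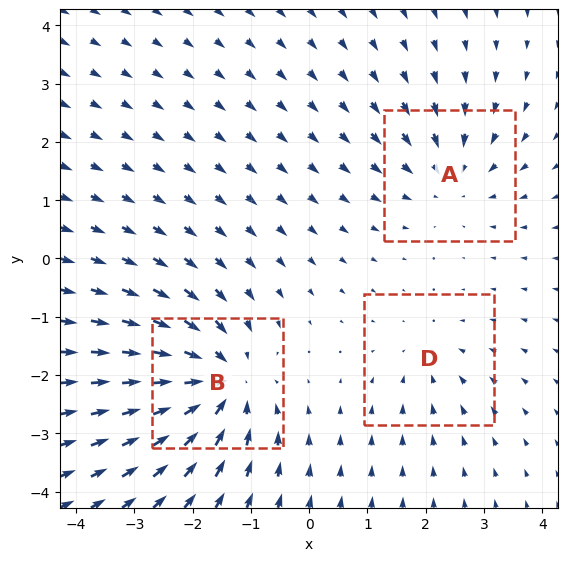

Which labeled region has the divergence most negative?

B

Divergence at each region's feature centre — A: about -3, B: about -5, D: about -2. Region B is most negative.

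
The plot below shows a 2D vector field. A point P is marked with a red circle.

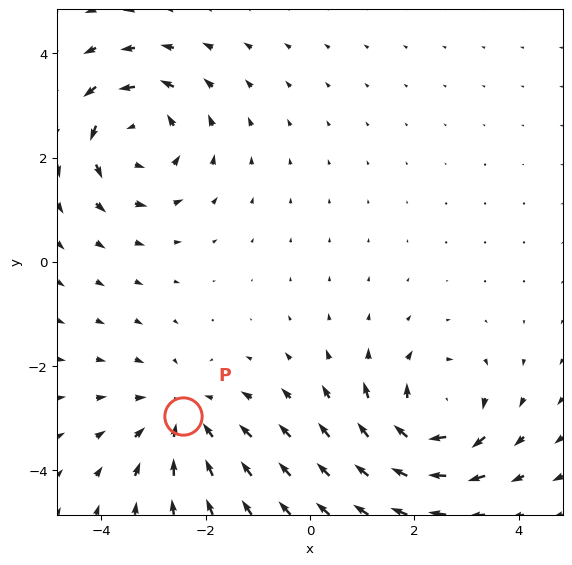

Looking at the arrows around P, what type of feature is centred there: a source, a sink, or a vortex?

sink

At P (-2.4, -3.0) the arrows converge inward. Divergence about -3, curl ≈0 — negative divergence with near-zero curl is a sink.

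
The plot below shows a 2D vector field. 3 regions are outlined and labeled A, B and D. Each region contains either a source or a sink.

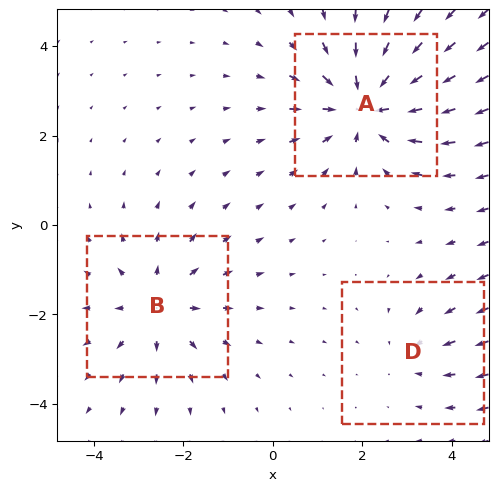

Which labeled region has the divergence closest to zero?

D

Divergence at each region's feature centre — A: about -4, B: about +3, D: about -2. Region D is closest to zero.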